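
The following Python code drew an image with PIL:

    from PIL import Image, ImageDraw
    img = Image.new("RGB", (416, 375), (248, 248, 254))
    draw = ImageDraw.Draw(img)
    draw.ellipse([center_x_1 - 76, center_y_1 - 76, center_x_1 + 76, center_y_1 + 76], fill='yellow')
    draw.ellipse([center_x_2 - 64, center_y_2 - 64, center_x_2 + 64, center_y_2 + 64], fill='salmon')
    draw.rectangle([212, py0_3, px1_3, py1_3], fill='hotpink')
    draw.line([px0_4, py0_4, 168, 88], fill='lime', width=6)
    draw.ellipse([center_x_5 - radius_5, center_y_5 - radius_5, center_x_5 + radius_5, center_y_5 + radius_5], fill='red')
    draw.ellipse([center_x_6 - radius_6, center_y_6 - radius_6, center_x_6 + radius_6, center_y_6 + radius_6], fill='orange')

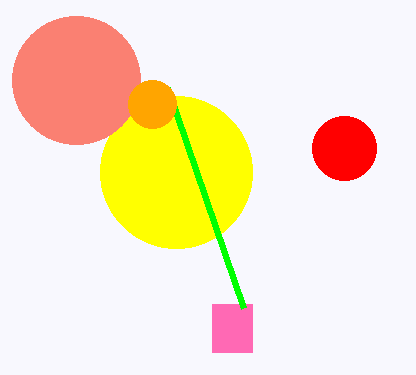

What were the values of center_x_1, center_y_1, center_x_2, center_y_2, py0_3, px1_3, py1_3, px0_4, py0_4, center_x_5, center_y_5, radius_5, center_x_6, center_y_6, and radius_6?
center_x_1 = 176; center_y_1 = 172; center_x_2 = 76; center_y_2 = 80; py0_3 = 304; px1_3 = 252; py1_3 = 352; px0_4 = 244; py0_4 = 308; center_x_5 = 344; center_y_5 = 148; radius_5 = 32; center_x_6 = 152; center_y_6 = 104; radius_6 = 24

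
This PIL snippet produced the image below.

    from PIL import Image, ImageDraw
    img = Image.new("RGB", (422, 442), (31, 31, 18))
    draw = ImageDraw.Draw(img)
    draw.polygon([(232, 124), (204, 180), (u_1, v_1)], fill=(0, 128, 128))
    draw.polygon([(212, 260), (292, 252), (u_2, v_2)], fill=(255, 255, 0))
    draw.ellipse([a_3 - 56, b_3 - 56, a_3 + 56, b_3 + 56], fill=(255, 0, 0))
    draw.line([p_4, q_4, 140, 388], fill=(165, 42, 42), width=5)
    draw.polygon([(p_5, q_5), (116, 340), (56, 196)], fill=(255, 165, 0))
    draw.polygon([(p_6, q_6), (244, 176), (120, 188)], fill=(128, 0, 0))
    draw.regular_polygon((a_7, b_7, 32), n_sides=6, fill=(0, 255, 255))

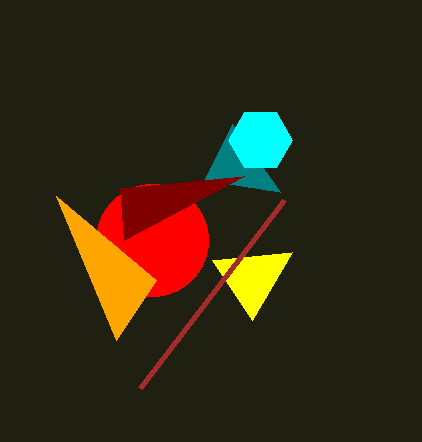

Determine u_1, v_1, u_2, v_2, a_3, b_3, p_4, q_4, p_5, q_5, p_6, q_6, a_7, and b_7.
u_1 = 280; v_1 = 192; u_2 = 252; v_2 = 320; a_3 = 152; b_3 = 240; p_4 = 284; q_4 = 200; p_5 = 156; q_5 = 280; p_6 = 124; q_6 = 240; a_7 = 260; b_7 = 140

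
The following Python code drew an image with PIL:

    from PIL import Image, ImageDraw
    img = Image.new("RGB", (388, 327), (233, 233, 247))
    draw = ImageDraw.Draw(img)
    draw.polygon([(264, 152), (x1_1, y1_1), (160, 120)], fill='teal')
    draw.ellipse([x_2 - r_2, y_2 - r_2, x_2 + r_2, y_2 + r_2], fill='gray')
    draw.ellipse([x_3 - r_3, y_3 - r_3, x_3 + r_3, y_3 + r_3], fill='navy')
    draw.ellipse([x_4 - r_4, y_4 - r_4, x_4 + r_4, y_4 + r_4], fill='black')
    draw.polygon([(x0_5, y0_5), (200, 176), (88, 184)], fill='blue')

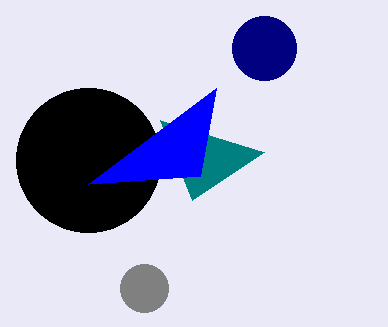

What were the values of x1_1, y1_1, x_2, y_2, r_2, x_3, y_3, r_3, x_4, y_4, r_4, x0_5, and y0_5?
x1_1 = 192, y1_1 = 200, x_2 = 144, y_2 = 288, r_2 = 24, x_3 = 264, y_3 = 48, r_3 = 32, x_4 = 88, y_4 = 160, r_4 = 72, x0_5 = 216, y0_5 = 88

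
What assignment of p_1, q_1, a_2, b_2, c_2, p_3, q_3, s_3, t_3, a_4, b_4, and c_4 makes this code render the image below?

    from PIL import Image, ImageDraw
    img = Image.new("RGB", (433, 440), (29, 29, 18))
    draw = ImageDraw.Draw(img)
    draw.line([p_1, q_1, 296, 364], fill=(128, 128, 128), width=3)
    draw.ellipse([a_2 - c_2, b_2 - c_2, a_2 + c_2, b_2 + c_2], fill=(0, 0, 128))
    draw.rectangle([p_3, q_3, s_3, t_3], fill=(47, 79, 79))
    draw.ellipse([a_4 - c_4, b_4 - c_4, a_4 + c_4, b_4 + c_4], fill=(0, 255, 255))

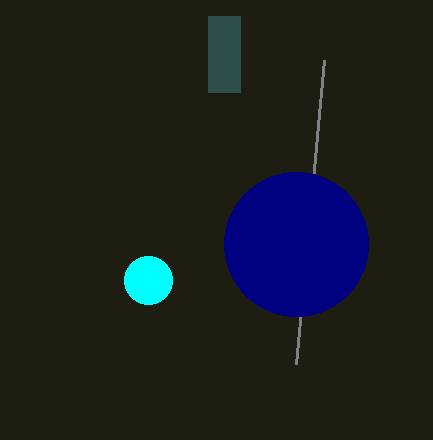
p_1 = 324, q_1 = 60, a_2 = 296, b_2 = 244, c_2 = 72, p_3 = 208, q_3 = 16, s_3 = 240, t_3 = 92, a_4 = 148, b_4 = 280, c_4 = 24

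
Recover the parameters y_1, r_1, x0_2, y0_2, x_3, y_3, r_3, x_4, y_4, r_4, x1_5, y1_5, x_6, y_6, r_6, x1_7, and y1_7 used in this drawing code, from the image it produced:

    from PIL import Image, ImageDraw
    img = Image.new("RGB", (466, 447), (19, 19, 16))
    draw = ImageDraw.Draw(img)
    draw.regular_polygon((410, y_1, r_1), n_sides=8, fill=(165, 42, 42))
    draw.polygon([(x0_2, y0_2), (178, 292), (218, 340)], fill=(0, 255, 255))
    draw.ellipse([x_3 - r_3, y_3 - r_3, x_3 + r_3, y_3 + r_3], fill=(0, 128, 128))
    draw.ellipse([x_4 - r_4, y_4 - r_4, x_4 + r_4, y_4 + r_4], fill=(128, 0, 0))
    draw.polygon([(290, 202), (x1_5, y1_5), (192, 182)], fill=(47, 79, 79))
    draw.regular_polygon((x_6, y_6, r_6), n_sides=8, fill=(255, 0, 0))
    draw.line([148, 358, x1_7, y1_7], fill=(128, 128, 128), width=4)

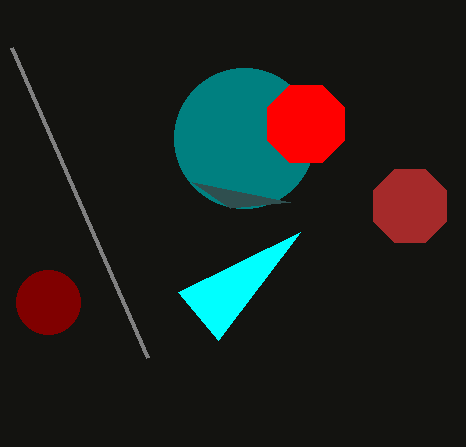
y_1 = 206
r_1 = 40
x0_2 = 300
y0_2 = 232
x_3 = 244
y_3 = 138
r_3 = 70
x_4 = 48
y_4 = 302
r_4 = 32
x1_5 = 230
y1_5 = 208
x_6 = 306
y_6 = 124
r_6 = 42
x1_7 = 12
y1_7 = 48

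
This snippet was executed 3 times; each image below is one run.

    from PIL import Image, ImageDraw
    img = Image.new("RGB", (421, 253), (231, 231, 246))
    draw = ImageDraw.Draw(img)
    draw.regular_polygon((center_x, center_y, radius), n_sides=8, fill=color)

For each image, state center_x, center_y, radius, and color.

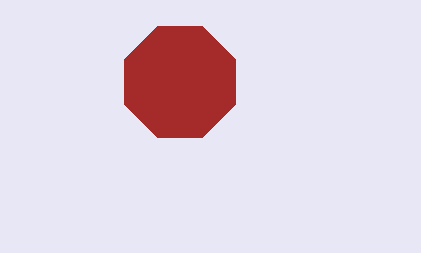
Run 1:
center_x = 180, center_y = 82, radius = 60, color = 'brown'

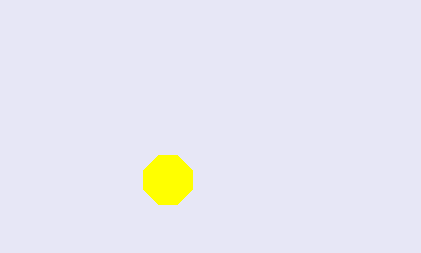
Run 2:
center_x = 168; center_y = 180; radius = 26; color = 'yellow'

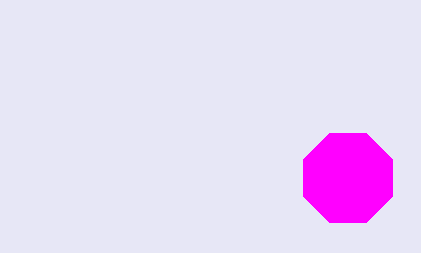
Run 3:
center_x = 348
center_y = 178
radius = 48
color = 'magenta'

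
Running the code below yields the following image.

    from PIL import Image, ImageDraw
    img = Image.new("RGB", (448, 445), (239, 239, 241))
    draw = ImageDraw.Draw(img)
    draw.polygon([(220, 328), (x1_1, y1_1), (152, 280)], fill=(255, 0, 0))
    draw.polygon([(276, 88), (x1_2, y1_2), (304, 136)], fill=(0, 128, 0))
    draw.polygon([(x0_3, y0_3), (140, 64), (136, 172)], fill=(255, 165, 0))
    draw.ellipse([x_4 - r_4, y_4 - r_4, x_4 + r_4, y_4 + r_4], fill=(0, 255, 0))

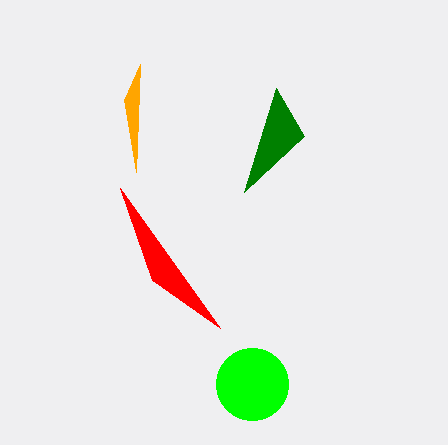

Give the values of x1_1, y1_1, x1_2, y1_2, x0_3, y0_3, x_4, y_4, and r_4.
x1_1 = 120; y1_1 = 188; x1_2 = 244; y1_2 = 192; x0_3 = 124; y0_3 = 100; x_4 = 252; y_4 = 384; r_4 = 36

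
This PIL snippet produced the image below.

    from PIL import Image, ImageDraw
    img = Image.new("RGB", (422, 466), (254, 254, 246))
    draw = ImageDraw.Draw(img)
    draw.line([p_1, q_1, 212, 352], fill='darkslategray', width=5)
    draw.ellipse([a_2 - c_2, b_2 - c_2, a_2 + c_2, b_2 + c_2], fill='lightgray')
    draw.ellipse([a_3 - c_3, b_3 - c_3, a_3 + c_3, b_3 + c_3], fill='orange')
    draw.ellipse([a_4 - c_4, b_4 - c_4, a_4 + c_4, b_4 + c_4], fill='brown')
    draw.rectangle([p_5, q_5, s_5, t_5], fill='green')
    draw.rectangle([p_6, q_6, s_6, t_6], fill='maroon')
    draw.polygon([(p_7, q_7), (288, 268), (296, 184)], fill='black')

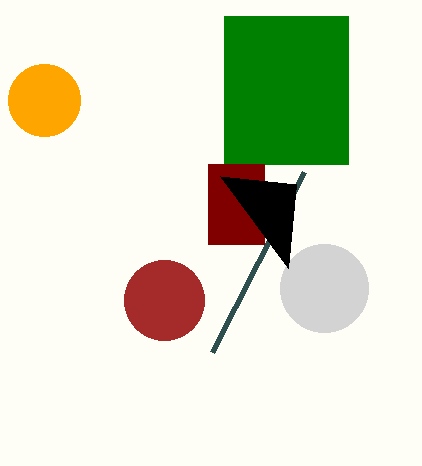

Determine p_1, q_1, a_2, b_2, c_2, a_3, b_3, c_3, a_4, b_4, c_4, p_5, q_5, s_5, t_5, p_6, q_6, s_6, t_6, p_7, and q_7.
p_1 = 304
q_1 = 172
a_2 = 324
b_2 = 288
c_2 = 44
a_3 = 44
b_3 = 100
c_3 = 36
a_4 = 164
b_4 = 300
c_4 = 40
p_5 = 224
q_5 = 16
s_5 = 348
t_5 = 164
p_6 = 208
q_6 = 164
s_6 = 264
t_6 = 244
p_7 = 220
q_7 = 176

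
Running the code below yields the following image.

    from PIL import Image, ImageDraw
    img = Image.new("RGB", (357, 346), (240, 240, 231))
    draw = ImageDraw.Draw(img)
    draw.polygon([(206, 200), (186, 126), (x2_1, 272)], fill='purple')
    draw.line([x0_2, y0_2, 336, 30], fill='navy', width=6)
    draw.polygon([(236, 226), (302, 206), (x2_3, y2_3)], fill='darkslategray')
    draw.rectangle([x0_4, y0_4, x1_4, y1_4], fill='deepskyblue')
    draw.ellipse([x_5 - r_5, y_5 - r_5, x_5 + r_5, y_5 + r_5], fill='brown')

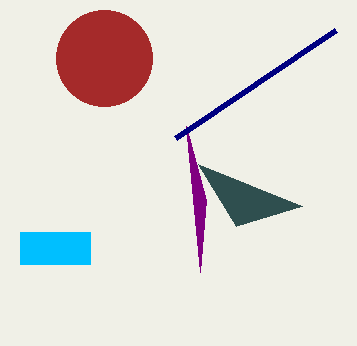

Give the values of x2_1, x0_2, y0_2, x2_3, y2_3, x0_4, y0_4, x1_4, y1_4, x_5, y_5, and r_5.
x2_1 = 200
x0_2 = 176
y0_2 = 138
x2_3 = 198
y2_3 = 164
x0_4 = 20
y0_4 = 232
x1_4 = 90
y1_4 = 264
x_5 = 104
y_5 = 58
r_5 = 48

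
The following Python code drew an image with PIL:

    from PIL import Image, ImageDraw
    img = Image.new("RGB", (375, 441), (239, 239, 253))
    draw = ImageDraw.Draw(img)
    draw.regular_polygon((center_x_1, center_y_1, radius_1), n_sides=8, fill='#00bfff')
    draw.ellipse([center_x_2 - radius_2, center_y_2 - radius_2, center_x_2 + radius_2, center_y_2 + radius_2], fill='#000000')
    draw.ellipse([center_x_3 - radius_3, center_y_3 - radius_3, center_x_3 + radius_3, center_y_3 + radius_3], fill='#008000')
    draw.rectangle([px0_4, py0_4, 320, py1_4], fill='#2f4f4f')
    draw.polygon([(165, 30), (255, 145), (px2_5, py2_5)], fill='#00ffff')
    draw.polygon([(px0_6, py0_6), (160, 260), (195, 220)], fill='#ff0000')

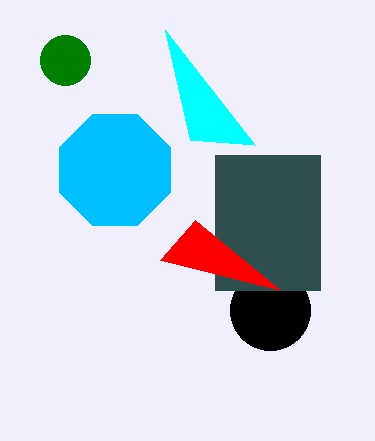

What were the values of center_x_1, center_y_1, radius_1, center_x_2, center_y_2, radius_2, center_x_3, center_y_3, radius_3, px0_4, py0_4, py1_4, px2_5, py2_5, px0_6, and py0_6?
center_x_1 = 115
center_y_1 = 170
radius_1 = 60
center_x_2 = 270
center_y_2 = 310
radius_2 = 40
center_x_3 = 65
center_y_3 = 60
radius_3 = 25
px0_4 = 215
py0_4 = 155
py1_4 = 290
px2_5 = 190
py2_5 = 140
px0_6 = 280
py0_6 = 290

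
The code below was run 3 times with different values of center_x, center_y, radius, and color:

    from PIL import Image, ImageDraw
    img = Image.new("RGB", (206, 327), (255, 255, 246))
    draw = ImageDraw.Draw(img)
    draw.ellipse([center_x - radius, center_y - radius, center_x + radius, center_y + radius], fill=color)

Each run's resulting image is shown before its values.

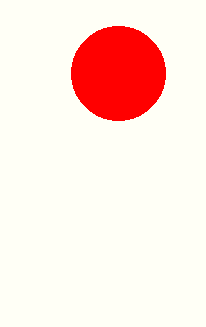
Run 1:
center_x = 118; center_y = 73; radius = 47; color = 'red'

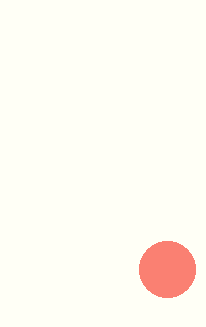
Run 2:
center_x = 167, center_y = 269, radius = 28, color = 'salmon'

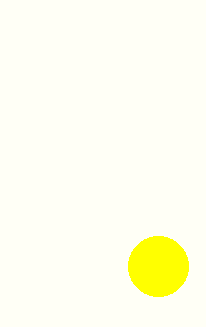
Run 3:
center_x = 158; center_y = 266; radius = 30; color = 'yellow'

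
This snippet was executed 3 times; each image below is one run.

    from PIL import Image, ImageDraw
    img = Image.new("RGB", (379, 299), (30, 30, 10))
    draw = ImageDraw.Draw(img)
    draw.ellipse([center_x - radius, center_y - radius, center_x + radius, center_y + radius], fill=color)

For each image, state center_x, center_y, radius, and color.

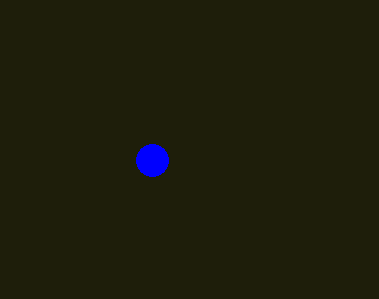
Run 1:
center_x = 152, center_y = 160, radius = 16, color = 'blue'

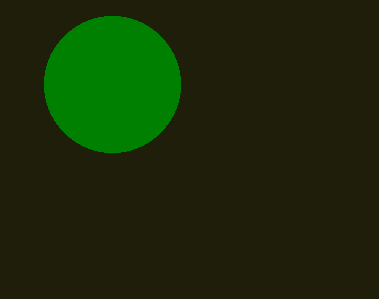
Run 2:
center_x = 112
center_y = 84
radius = 68
color = 'green'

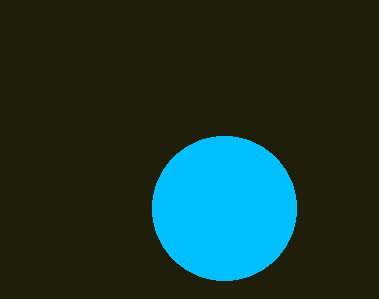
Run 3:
center_x = 224
center_y = 208
radius = 72
color = 'deepskyblue'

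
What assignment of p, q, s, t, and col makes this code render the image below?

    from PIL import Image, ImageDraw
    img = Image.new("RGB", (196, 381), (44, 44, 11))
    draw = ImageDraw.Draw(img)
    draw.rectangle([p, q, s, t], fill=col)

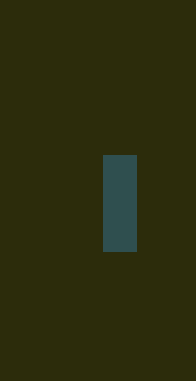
p = 103; q = 155; s = 136; t = 251; col = 'darkslategray'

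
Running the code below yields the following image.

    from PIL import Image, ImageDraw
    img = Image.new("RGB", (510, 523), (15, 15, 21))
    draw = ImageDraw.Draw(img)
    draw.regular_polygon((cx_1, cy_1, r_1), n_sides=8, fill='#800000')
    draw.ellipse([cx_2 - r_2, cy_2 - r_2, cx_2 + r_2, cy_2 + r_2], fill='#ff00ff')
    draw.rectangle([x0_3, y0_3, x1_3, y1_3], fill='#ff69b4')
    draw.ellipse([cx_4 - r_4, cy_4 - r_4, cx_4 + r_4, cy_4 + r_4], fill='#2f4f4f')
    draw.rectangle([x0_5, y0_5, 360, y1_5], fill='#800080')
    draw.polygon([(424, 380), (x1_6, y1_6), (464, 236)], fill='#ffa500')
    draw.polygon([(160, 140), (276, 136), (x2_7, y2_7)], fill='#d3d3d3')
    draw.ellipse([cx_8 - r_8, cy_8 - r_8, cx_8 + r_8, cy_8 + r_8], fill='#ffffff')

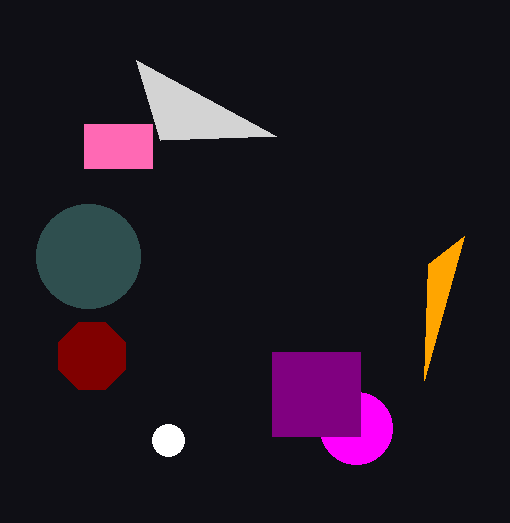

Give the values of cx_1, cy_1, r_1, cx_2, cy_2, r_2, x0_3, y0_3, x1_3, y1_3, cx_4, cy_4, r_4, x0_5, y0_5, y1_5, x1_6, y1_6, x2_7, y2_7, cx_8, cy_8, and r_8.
cx_1 = 92; cy_1 = 356; r_1 = 36; cx_2 = 356; cy_2 = 428; r_2 = 36; x0_3 = 84; y0_3 = 124; x1_3 = 152; y1_3 = 168; cx_4 = 88; cy_4 = 256; r_4 = 52; x0_5 = 272; y0_5 = 352; y1_5 = 436; x1_6 = 428; y1_6 = 264; x2_7 = 136; y2_7 = 60; cx_8 = 168; cy_8 = 440; r_8 = 16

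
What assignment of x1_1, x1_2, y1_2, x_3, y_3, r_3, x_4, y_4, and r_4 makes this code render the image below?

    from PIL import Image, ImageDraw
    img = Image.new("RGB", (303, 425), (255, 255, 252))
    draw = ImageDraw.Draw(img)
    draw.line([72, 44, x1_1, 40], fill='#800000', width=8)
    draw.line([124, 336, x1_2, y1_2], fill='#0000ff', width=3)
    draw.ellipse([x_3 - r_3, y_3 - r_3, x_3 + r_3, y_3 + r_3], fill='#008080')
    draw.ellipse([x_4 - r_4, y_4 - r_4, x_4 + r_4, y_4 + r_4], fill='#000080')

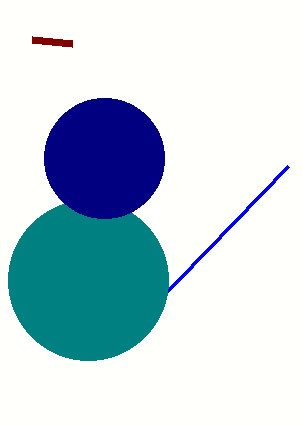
x1_1 = 32
x1_2 = 288
y1_2 = 166
x_3 = 88
y_3 = 280
r_3 = 80
x_4 = 104
y_4 = 158
r_4 = 60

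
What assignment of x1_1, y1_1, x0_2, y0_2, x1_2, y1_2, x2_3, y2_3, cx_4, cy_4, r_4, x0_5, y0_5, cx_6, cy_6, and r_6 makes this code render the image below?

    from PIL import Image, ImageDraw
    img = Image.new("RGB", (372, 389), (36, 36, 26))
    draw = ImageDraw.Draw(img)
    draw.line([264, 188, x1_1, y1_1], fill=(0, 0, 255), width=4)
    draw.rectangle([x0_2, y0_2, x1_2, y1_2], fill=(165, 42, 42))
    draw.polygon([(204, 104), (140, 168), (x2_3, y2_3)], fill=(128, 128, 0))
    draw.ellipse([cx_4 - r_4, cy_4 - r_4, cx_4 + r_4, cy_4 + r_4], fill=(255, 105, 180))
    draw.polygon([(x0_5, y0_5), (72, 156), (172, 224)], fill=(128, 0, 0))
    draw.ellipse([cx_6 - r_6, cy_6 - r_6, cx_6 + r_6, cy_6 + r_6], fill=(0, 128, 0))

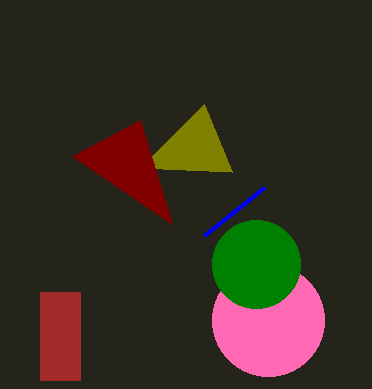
x1_1 = 204; y1_1 = 236; x0_2 = 40; y0_2 = 292; x1_2 = 80; y1_2 = 380; x2_3 = 232; y2_3 = 172; cx_4 = 268; cy_4 = 320; r_4 = 56; x0_5 = 140; y0_5 = 120; cx_6 = 256; cy_6 = 264; r_6 = 44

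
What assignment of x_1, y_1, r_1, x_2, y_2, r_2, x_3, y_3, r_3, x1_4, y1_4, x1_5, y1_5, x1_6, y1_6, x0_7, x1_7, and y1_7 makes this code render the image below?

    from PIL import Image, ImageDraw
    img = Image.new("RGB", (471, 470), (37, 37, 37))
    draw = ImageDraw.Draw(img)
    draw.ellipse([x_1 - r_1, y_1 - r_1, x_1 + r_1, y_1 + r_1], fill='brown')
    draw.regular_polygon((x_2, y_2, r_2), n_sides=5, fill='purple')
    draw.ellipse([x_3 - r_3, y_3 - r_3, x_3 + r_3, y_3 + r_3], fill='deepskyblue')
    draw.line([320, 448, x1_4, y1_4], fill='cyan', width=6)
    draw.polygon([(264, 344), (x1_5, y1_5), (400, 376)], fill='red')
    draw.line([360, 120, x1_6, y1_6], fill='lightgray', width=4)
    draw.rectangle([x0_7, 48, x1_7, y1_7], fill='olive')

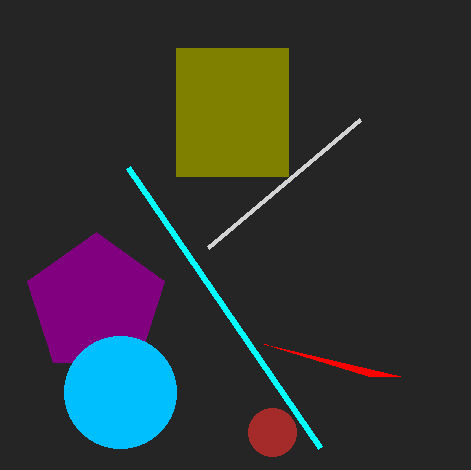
x_1 = 272
y_1 = 432
r_1 = 24
x_2 = 96
y_2 = 304
r_2 = 72
x_3 = 120
y_3 = 392
r_3 = 56
x1_4 = 128
y1_4 = 168
x1_5 = 368
y1_5 = 376
x1_6 = 208
y1_6 = 248
x0_7 = 176
x1_7 = 288
y1_7 = 176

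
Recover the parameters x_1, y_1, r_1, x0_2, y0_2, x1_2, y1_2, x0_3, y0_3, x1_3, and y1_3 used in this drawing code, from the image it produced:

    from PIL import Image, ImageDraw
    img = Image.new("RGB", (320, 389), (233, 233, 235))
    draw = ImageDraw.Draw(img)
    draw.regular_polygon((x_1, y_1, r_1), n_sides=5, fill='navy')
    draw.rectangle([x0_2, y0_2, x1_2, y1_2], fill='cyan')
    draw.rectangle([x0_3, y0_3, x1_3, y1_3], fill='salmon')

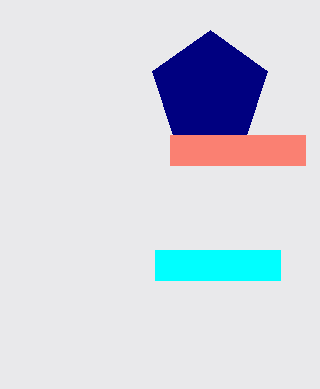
x_1 = 210, y_1 = 90, r_1 = 60, x0_2 = 155, y0_2 = 250, x1_2 = 280, y1_2 = 280, x0_3 = 170, y0_3 = 135, x1_3 = 305, y1_3 = 165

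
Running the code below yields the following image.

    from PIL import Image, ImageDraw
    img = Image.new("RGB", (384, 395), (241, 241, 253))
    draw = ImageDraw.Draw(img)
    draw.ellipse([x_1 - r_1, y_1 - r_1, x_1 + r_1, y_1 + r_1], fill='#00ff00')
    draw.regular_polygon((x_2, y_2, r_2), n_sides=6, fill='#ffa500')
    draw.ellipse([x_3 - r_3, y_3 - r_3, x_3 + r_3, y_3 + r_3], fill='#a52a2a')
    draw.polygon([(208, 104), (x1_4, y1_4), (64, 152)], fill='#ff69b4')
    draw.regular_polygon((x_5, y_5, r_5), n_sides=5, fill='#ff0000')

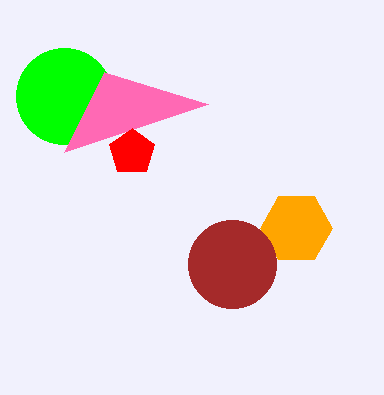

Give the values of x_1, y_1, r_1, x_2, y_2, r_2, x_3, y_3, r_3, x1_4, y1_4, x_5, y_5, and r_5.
x_1 = 64; y_1 = 96; r_1 = 48; x_2 = 296; y_2 = 228; r_2 = 36; x_3 = 232; y_3 = 264; r_3 = 44; x1_4 = 104; y1_4 = 72; x_5 = 132; y_5 = 152; r_5 = 24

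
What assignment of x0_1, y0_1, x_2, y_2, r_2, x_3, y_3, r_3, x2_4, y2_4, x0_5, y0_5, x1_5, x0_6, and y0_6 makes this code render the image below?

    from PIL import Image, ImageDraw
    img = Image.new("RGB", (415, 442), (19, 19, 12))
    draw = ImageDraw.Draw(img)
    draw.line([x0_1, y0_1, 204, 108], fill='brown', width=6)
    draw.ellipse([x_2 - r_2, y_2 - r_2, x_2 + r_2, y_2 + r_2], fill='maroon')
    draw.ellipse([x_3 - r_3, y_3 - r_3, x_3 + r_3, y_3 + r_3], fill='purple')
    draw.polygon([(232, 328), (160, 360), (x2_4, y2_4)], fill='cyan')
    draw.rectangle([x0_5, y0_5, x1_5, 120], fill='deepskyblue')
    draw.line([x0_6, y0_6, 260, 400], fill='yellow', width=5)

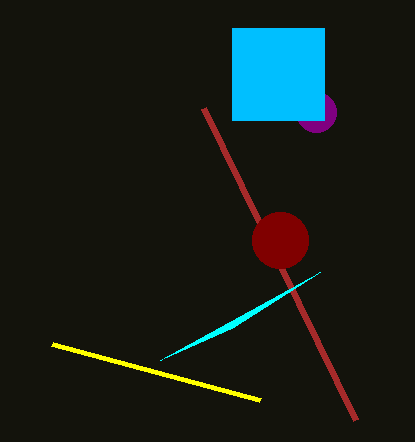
x0_1 = 356
y0_1 = 420
x_2 = 280
y_2 = 240
r_2 = 28
x_3 = 316
y_3 = 112
r_3 = 20
x2_4 = 320
y2_4 = 272
x0_5 = 232
y0_5 = 28
x1_5 = 324
x0_6 = 52
y0_6 = 344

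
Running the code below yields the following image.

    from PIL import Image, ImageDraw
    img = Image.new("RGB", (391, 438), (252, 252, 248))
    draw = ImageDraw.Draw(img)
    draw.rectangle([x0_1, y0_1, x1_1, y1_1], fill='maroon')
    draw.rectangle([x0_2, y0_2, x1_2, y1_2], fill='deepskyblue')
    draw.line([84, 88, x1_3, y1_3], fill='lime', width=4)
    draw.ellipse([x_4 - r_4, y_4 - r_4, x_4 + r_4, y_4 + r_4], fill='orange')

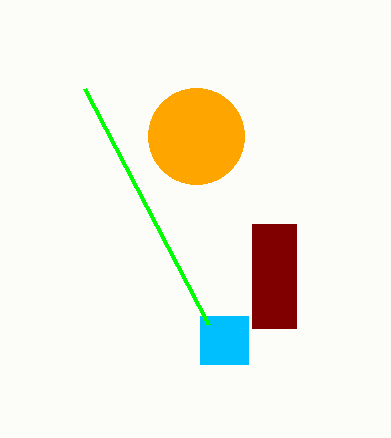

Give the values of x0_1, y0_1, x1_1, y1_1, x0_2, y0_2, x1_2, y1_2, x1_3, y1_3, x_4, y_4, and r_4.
x0_1 = 252, y0_1 = 224, x1_1 = 296, y1_1 = 328, x0_2 = 200, y0_2 = 316, x1_2 = 248, y1_2 = 364, x1_3 = 208, y1_3 = 324, x_4 = 196, y_4 = 136, r_4 = 48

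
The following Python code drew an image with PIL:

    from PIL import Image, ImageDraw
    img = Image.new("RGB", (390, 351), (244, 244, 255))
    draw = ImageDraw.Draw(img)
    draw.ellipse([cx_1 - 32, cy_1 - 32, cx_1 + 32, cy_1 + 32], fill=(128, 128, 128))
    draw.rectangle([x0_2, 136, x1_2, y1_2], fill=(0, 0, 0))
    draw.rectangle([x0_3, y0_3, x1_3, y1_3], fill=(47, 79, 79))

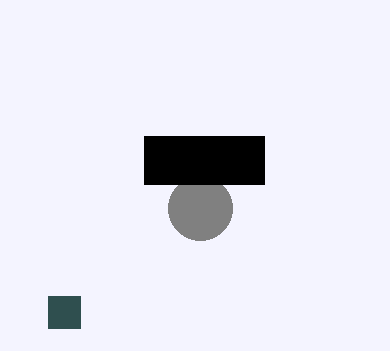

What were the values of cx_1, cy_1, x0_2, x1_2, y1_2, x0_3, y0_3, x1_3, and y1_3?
cx_1 = 200; cy_1 = 208; x0_2 = 144; x1_2 = 264; y1_2 = 184; x0_3 = 48; y0_3 = 296; x1_3 = 80; y1_3 = 328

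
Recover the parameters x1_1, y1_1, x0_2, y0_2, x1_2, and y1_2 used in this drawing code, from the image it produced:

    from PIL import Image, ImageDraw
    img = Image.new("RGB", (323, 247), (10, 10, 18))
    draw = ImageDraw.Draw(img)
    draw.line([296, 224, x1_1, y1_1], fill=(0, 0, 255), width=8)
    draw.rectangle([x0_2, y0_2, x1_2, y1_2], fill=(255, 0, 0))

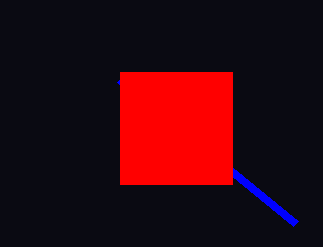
x1_1 = 120, y1_1 = 80, x0_2 = 120, y0_2 = 72, x1_2 = 232, y1_2 = 184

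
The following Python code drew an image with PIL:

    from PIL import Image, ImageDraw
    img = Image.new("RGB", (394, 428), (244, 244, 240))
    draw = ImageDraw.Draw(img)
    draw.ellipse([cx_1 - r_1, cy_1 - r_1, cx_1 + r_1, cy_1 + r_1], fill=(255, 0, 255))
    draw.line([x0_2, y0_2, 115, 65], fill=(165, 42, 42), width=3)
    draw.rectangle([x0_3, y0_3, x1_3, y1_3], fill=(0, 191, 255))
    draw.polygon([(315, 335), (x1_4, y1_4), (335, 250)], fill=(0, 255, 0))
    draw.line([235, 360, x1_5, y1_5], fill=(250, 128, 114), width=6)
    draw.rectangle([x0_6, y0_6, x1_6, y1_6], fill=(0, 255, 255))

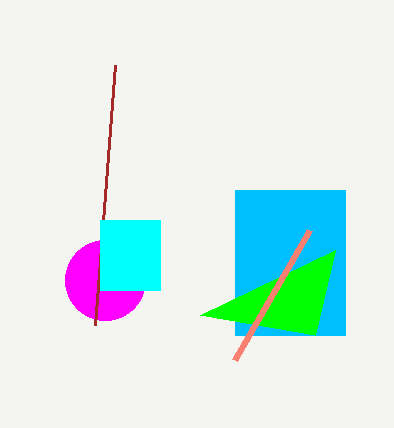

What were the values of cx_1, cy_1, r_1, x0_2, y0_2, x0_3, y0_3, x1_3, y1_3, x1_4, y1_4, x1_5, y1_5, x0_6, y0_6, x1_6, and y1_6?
cx_1 = 105, cy_1 = 280, r_1 = 40, x0_2 = 95, y0_2 = 325, x0_3 = 235, y0_3 = 190, x1_3 = 345, y1_3 = 335, x1_4 = 200, y1_4 = 315, x1_5 = 310, y1_5 = 230, x0_6 = 100, y0_6 = 220, x1_6 = 160, y1_6 = 290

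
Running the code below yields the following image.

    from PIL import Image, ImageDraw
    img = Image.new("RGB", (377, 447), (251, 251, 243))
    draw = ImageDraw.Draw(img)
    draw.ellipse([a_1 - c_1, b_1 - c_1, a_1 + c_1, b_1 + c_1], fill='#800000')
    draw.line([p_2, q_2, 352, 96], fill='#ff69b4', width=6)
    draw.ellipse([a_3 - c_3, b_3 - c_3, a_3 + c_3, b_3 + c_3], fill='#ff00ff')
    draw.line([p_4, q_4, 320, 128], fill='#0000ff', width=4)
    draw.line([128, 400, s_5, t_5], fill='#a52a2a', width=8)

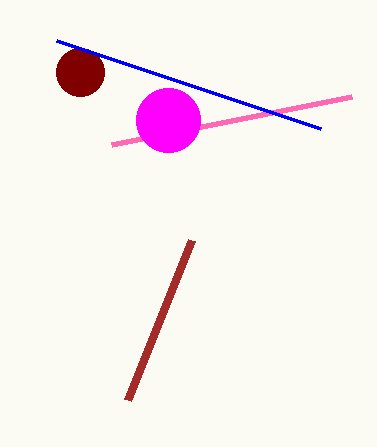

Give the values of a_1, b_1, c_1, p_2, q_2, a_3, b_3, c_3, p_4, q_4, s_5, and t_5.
a_1 = 80
b_1 = 72
c_1 = 24
p_2 = 112
q_2 = 144
a_3 = 168
b_3 = 120
c_3 = 32
p_4 = 56
q_4 = 40
s_5 = 192
t_5 = 240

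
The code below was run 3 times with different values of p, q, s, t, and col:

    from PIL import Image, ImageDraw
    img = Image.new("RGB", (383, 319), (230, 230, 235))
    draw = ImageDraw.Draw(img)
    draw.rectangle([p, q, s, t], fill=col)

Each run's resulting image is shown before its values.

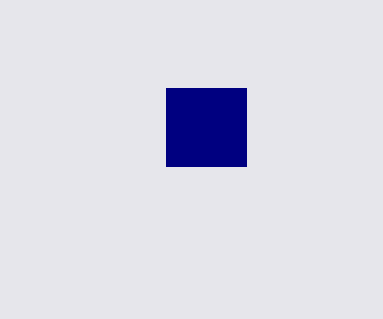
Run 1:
p = 166; q = 88; s = 246; t = 166; col = 'navy'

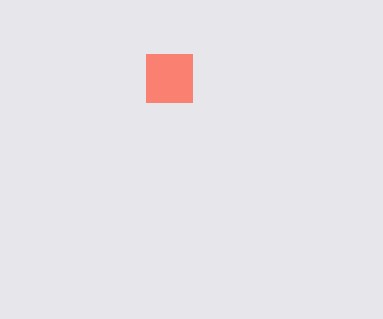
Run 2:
p = 146, q = 54, s = 192, t = 102, col = 'salmon'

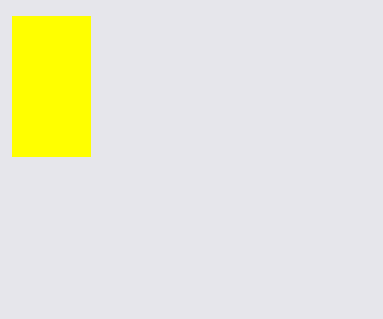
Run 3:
p = 12; q = 16; s = 90; t = 156; col = 'yellow'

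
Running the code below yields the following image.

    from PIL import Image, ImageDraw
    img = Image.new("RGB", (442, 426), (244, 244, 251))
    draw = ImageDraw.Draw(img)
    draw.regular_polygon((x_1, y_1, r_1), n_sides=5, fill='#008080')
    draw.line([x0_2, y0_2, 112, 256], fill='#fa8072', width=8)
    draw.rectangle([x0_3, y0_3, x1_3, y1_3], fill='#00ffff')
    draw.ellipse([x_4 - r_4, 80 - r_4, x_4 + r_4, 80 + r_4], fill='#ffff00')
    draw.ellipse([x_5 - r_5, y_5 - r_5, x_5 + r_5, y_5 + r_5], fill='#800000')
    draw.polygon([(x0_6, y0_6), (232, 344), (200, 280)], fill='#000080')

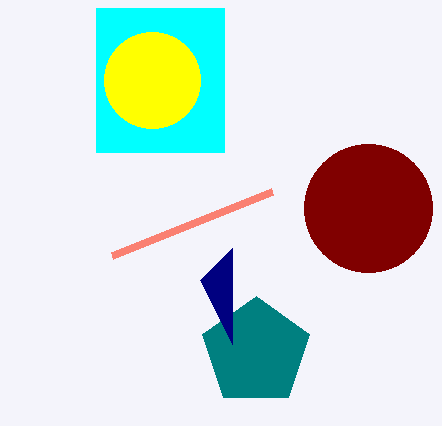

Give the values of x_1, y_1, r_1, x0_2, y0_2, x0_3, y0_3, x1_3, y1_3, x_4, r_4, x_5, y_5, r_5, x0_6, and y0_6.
x_1 = 256
y_1 = 352
r_1 = 56
x0_2 = 272
y0_2 = 192
x0_3 = 96
y0_3 = 8
x1_3 = 224
y1_3 = 152
x_4 = 152
r_4 = 48
x_5 = 368
y_5 = 208
r_5 = 64
x0_6 = 232
y0_6 = 248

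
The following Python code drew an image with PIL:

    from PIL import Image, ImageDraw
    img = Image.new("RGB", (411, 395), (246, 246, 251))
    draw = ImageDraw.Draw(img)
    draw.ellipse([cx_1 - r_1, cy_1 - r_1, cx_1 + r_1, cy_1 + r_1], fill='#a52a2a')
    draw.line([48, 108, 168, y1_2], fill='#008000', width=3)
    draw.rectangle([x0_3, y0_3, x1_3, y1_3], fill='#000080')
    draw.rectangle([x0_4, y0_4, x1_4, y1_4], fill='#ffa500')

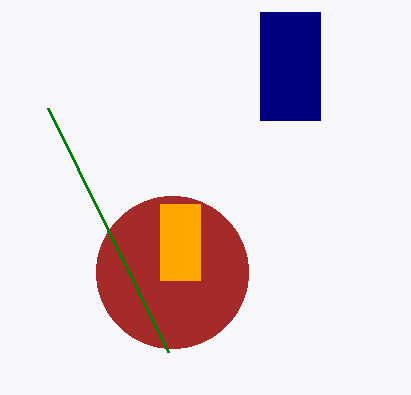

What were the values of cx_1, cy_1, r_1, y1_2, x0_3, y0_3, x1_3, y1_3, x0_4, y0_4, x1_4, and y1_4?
cx_1 = 172; cy_1 = 272; r_1 = 76; y1_2 = 352; x0_3 = 260; y0_3 = 12; x1_3 = 320; y1_3 = 120; x0_4 = 160; y0_4 = 204; x1_4 = 200; y1_4 = 280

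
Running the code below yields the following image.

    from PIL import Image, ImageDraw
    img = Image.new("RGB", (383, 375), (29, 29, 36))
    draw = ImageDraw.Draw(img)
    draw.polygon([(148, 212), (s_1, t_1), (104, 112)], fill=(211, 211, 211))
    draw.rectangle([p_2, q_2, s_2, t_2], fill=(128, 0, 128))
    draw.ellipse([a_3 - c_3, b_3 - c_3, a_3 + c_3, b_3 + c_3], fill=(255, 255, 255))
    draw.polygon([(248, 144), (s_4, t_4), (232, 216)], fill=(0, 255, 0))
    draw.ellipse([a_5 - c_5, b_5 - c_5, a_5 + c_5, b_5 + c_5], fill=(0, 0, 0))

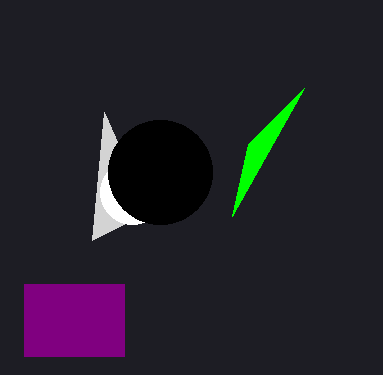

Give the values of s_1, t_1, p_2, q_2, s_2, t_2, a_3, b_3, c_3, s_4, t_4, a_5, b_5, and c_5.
s_1 = 92
t_1 = 240
p_2 = 24
q_2 = 284
s_2 = 124
t_2 = 356
a_3 = 132
b_3 = 192
c_3 = 32
s_4 = 304
t_4 = 88
a_5 = 160
b_5 = 172
c_5 = 52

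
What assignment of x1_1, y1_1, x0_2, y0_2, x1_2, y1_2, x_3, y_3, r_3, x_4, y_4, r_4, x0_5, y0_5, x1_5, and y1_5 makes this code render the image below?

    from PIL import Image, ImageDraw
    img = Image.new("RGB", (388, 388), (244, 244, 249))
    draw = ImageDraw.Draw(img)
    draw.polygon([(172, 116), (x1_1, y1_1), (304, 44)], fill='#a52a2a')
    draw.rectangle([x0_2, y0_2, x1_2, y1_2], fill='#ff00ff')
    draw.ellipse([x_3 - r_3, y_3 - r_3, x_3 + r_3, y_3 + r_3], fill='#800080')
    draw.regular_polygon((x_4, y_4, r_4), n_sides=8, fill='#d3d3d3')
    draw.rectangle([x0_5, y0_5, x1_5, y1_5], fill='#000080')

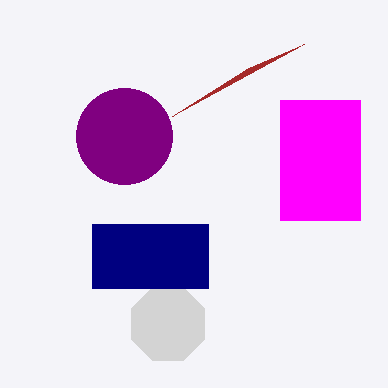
x1_1 = 248; y1_1 = 68; x0_2 = 280; y0_2 = 100; x1_2 = 360; y1_2 = 220; x_3 = 124; y_3 = 136; r_3 = 48; x_4 = 168; y_4 = 324; r_4 = 40; x0_5 = 92; y0_5 = 224; x1_5 = 208; y1_5 = 288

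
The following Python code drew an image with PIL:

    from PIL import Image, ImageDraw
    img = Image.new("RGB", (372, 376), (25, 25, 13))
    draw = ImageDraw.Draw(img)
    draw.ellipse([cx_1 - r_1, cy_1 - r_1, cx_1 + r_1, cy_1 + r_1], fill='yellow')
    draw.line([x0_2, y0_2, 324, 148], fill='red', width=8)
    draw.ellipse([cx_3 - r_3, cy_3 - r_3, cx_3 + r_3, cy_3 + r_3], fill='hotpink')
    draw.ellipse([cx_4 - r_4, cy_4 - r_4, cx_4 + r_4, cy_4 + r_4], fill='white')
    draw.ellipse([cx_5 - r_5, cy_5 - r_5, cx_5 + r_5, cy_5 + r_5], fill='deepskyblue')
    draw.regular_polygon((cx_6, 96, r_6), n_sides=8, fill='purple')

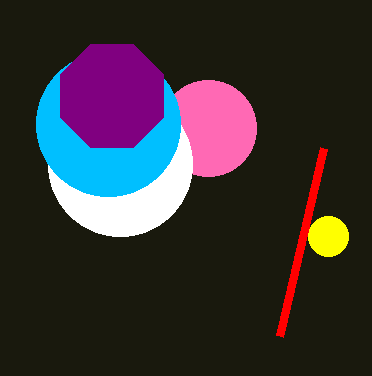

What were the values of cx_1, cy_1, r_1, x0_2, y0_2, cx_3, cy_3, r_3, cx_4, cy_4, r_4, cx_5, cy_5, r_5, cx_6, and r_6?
cx_1 = 328, cy_1 = 236, r_1 = 20, x0_2 = 280, y0_2 = 336, cx_3 = 208, cy_3 = 128, r_3 = 48, cx_4 = 120, cy_4 = 164, r_4 = 72, cx_5 = 108, cy_5 = 124, r_5 = 72, cx_6 = 112, r_6 = 56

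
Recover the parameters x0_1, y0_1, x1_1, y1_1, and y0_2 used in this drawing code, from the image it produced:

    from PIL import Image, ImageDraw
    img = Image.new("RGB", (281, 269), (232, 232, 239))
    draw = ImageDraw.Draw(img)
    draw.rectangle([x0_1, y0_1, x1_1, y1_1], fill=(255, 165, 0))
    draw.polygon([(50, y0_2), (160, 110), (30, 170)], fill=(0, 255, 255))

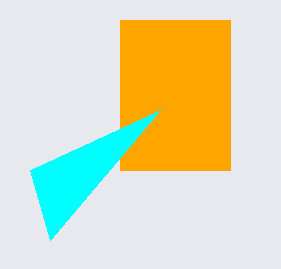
x0_1 = 120
y0_1 = 20
x1_1 = 230
y1_1 = 170
y0_2 = 240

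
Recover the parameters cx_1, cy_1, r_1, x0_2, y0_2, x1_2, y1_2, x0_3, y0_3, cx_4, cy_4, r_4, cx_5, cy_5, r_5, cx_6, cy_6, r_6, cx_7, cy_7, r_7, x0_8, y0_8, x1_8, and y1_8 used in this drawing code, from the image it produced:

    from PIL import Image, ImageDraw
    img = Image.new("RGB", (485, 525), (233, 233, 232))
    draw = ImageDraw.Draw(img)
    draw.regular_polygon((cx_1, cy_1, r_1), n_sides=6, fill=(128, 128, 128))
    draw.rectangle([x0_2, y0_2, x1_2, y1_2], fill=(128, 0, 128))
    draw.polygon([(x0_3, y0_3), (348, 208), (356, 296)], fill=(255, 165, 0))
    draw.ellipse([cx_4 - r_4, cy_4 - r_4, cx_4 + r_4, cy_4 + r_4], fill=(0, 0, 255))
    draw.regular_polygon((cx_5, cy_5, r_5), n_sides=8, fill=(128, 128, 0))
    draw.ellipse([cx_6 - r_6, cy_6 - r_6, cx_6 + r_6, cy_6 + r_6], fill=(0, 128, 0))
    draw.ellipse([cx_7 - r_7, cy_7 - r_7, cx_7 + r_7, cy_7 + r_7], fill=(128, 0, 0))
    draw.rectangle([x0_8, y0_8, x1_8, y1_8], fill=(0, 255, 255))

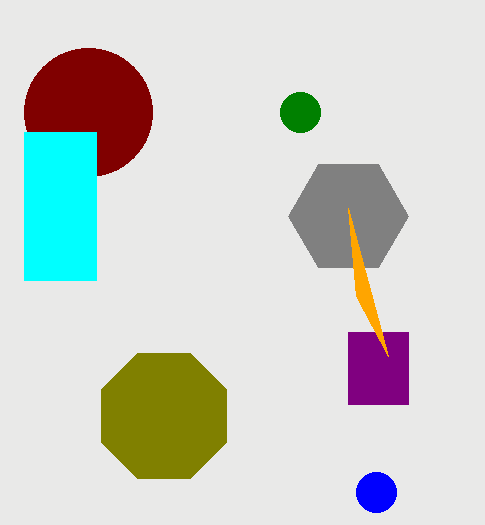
cx_1 = 348, cy_1 = 216, r_1 = 60, x0_2 = 348, y0_2 = 332, x1_2 = 408, y1_2 = 404, x0_3 = 388, y0_3 = 356, cx_4 = 376, cy_4 = 492, r_4 = 20, cx_5 = 164, cy_5 = 416, r_5 = 68, cx_6 = 300, cy_6 = 112, r_6 = 20, cx_7 = 88, cy_7 = 112, r_7 = 64, x0_8 = 24, y0_8 = 132, x1_8 = 96, y1_8 = 280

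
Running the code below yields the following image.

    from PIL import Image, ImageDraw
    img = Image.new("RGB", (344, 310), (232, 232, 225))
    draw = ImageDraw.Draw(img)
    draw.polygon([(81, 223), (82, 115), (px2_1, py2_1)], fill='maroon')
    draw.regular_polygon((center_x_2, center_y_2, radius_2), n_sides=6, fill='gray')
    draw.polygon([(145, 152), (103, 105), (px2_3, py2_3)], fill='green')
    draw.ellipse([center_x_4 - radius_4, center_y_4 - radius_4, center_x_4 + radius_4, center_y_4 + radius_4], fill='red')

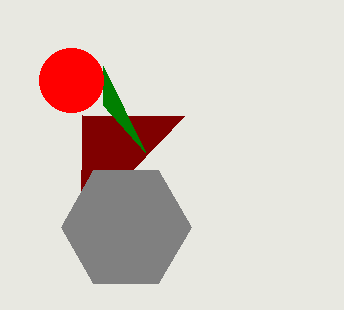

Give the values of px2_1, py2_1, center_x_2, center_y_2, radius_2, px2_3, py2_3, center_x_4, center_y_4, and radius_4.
px2_1 = 184; py2_1 = 116; center_x_2 = 126; center_y_2 = 227; radius_2 = 65; px2_3 = 103; py2_3 = 66; center_x_4 = 71; center_y_4 = 80; radius_4 = 32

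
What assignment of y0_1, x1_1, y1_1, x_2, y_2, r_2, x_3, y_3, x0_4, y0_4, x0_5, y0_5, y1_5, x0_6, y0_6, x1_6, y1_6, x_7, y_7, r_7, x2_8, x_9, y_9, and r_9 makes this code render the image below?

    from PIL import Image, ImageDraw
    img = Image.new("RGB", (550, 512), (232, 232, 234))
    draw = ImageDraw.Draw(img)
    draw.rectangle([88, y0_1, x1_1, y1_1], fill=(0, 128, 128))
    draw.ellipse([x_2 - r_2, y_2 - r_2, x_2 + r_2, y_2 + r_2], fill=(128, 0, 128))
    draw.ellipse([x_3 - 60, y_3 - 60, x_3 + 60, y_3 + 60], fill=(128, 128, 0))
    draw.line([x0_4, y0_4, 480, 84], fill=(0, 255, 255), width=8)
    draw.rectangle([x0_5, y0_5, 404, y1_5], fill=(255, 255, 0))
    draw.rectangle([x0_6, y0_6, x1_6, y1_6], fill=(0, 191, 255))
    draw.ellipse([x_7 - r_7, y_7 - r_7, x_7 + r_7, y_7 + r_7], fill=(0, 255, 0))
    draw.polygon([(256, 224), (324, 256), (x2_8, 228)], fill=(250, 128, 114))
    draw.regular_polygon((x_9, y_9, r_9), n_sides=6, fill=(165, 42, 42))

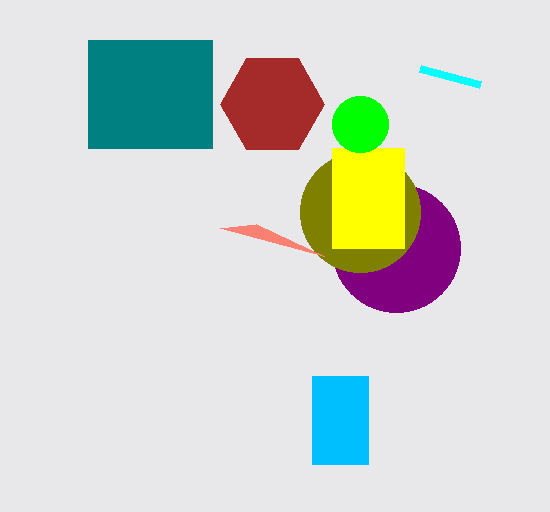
y0_1 = 40
x1_1 = 212
y1_1 = 148
x_2 = 396
y_2 = 248
r_2 = 64
x_3 = 360
y_3 = 212
x0_4 = 420
y0_4 = 68
x0_5 = 332
y0_5 = 148
y1_5 = 248
x0_6 = 312
y0_6 = 376
x1_6 = 368
y1_6 = 464
x_7 = 360
y_7 = 124
r_7 = 28
x2_8 = 220
x_9 = 272
y_9 = 104
r_9 = 52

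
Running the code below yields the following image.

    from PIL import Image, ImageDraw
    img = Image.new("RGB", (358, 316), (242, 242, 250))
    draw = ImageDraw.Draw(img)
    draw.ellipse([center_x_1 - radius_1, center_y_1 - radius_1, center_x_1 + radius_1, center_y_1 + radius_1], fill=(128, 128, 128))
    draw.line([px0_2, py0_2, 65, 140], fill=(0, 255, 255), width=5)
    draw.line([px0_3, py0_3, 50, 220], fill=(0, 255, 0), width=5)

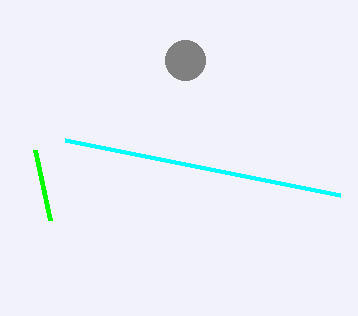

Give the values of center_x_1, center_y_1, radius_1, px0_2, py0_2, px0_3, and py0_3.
center_x_1 = 185; center_y_1 = 60; radius_1 = 20; px0_2 = 340; py0_2 = 195; px0_3 = 35; py0_3 = 150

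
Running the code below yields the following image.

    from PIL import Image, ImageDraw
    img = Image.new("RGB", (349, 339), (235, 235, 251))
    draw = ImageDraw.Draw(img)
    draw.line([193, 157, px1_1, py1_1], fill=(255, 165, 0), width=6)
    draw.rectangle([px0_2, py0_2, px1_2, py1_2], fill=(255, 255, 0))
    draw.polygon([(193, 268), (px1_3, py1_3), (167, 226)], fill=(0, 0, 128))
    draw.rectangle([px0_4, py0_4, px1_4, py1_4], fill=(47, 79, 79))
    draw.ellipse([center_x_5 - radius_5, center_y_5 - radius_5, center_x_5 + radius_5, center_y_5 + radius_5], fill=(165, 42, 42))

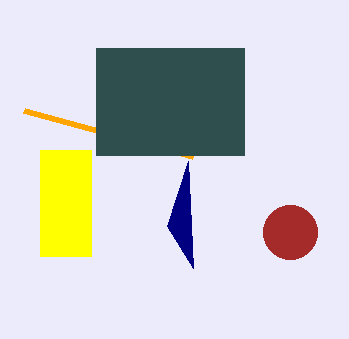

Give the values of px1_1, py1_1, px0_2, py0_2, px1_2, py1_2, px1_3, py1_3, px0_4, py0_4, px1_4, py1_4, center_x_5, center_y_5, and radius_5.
px1_1 = 24, py1_1 = 111, px0_2 = 40, py0_2 = 150, px1_2 = 91, py1_2 = 256, px1_3 = 188, py1_3 = 161, px0_4 = 96, py0_4 = 48, px1_4 = 244, py1_4 = 155, center_x_5 = 290, center_y_5 = 232, radius_5 = 27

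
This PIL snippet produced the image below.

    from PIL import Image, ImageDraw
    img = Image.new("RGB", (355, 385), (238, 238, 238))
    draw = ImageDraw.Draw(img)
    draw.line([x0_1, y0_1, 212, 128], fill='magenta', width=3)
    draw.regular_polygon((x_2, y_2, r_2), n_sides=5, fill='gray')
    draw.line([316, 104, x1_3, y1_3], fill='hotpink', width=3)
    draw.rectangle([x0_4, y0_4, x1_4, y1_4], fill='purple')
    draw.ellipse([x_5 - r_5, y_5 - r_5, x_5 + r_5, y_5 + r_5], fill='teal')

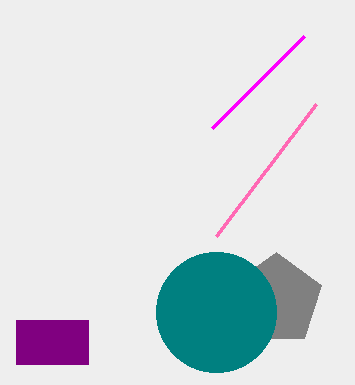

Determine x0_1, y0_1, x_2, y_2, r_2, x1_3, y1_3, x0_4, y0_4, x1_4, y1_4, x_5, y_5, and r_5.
x0_1 = 304
y0_1 = 36
x_2 = 276
y_2 = 300
r_2 = 48
x1_3 = 216
y1_3 = 236
x0_4 = 16
y0_4 = 320
x1_4 = 88
y1_4 = 364
x_5 = 216
y_5 = 312
r_5 = 60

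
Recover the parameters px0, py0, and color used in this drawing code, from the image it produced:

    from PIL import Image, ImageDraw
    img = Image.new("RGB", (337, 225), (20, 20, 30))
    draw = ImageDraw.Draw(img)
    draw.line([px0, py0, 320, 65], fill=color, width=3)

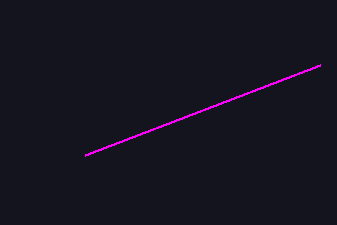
px0 = 85, py0 = 155, color = 'magenta'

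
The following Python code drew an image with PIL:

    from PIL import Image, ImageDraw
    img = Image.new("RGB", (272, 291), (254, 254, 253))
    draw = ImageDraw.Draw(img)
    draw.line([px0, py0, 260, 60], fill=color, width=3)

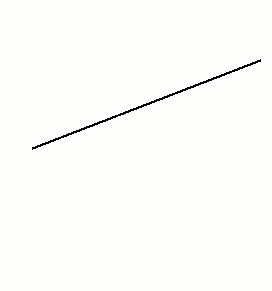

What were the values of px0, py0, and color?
px0 = 32; py0 = 148; color = 'black'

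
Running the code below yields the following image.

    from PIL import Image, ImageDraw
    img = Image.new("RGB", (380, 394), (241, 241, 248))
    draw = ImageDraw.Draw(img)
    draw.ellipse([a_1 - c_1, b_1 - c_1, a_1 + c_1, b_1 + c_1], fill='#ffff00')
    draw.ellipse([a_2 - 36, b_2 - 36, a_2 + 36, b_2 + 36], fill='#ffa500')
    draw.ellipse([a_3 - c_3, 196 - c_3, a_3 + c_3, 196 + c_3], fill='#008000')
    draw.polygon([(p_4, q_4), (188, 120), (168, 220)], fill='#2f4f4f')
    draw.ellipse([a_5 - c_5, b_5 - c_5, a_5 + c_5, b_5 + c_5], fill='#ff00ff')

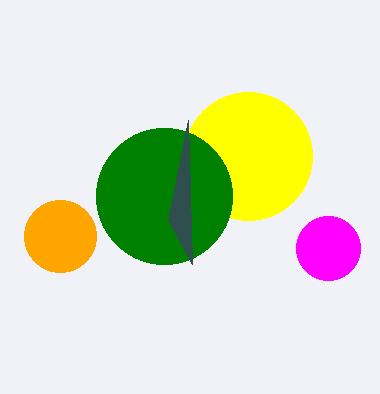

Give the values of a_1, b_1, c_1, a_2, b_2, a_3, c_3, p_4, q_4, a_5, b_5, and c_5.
a_1 = 248
b_1 = 156
c_1 = 64
a_2 = 60
b_2 = 236
a_3 = 164
c_3 = 68
p_4 = 192
q_4 = 264
a_5 = 328
b_5 = 248
c_5 = 32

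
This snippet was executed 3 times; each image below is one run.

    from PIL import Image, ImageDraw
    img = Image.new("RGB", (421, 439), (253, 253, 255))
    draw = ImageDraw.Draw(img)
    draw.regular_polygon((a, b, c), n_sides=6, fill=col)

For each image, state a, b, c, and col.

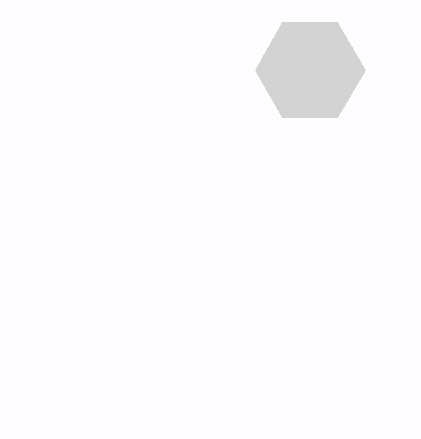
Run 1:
a = 310
b = 70
c = 55
col = 'lightgray'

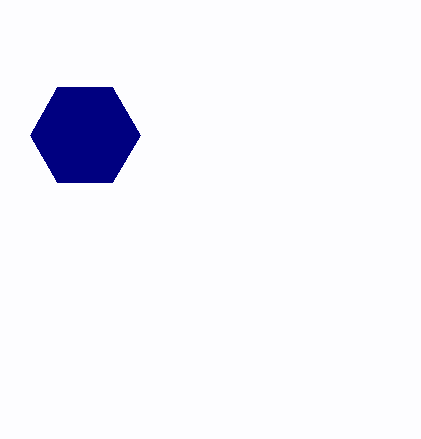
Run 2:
a = 85; b = 135; c = 55; col = 'navy'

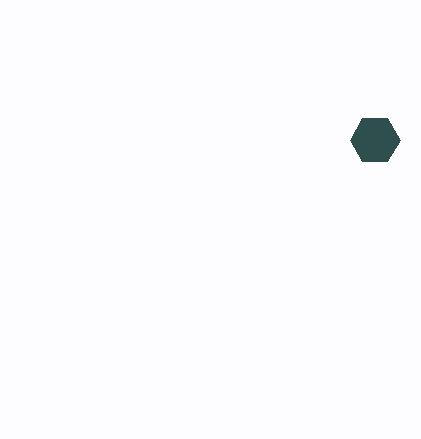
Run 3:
a = 375, b = 140, c = 25, col = 'darkslategray'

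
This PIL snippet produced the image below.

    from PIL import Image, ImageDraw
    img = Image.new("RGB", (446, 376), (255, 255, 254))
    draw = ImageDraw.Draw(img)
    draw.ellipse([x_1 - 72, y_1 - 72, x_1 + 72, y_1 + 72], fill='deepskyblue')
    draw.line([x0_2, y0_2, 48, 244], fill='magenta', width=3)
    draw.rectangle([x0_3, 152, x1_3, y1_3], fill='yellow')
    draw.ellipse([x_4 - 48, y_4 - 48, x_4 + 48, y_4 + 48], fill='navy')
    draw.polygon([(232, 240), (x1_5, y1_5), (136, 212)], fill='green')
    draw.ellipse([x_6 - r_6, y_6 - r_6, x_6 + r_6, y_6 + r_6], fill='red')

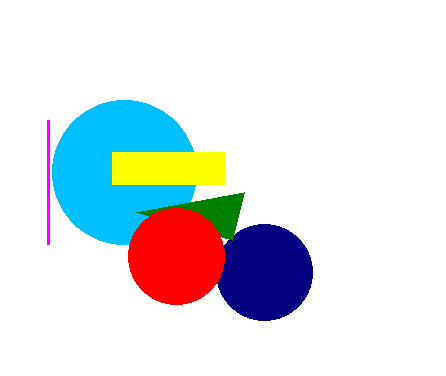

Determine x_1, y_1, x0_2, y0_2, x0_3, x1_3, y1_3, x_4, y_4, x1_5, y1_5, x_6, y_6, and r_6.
x_1 = 124, y_1 = 172, x0_2 = 48, y0_2 = 120, x0_3 = 112, x1_3 = 224, y1_3 = 184, x_4 = 264, y_4 = 272, x1_5 = 244, y1_5 = 192, x_6 = 176, y_6 = 256, r_6 = 48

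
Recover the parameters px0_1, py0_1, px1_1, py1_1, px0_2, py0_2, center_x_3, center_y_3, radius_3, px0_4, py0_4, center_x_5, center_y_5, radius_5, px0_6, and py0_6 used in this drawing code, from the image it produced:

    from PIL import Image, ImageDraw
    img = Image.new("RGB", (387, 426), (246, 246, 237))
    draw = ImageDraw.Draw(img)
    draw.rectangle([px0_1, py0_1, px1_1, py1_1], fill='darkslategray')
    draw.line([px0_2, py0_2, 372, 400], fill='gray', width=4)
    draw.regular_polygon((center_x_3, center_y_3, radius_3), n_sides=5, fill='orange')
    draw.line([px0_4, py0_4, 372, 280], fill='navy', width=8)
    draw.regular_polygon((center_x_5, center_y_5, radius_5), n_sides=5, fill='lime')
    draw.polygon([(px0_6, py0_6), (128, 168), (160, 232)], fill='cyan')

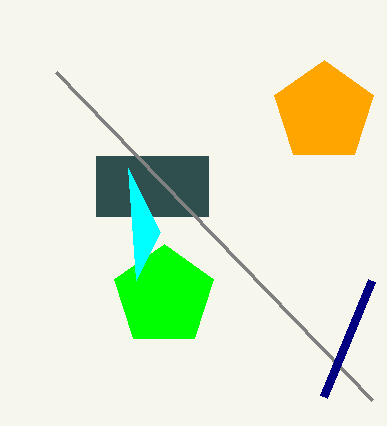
px0_1 = 96
py0_1 = 156
px1_1 = 208
py1_1 = 216
px0_2 = 56
py0_2 = 72
center_x_3 = 324
center_y_3 = 112
radius_3 = 52
px0_4 = 324
py0_4 = 396
center_x_5 = 164
center_y_5 = 296
radius_5 = 52
px0_6 = 136
py0_6 = 280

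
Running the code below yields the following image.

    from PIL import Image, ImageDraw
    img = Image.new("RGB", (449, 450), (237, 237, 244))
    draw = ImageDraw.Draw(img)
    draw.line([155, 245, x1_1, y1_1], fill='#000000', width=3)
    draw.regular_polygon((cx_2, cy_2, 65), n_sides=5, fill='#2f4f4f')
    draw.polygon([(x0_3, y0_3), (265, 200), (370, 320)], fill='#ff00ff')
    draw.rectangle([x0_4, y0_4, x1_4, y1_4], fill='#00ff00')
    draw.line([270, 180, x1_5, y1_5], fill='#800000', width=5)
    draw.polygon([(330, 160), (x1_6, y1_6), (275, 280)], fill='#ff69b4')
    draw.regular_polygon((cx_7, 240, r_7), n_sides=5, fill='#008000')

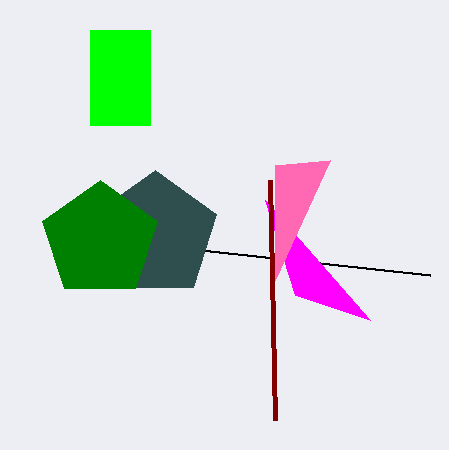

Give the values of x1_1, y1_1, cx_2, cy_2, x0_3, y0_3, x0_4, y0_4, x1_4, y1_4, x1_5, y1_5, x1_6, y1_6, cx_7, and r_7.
x1_1 = 430; y1_1 = 275; cx_2 = 155; cy_2 = 235; x0_3 = 295; y0_3 = 295; x0_4 = 90; y0_4 = 30; x1_4 = 150; y1_4 = 125; x1_5 = 275; y1_5 = 420; x1_6 = 275; y1_6 = 165; cx_7 = 100; r_7 = 60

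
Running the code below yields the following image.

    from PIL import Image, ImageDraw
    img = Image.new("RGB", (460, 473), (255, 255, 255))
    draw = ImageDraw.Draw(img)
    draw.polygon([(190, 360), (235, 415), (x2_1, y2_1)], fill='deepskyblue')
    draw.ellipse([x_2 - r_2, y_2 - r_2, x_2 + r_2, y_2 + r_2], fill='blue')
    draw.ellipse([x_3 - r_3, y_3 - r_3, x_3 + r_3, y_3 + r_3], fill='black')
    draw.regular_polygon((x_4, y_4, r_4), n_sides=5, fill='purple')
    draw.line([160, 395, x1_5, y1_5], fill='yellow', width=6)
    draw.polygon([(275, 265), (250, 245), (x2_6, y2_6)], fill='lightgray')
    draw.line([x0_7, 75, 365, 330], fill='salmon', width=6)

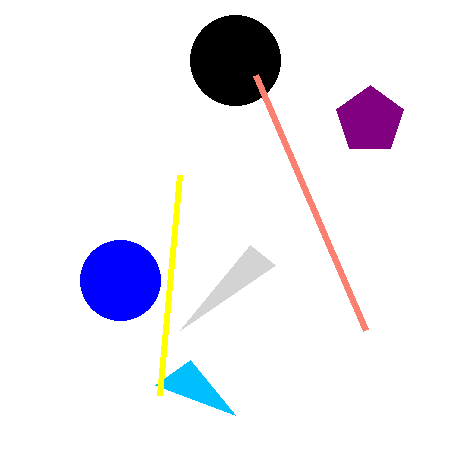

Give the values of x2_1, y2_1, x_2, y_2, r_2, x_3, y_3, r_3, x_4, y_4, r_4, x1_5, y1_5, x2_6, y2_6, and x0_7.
x2_1 = 155, y2_1 = 385, x_2 = 120, y_2 = 280, r_2 = 40, x_3 = 235, y_3 = 60, r_3 = 45, x_4 = 370, y_4 = 120, r_4 = 35, x1_5 = 180, y1_5 = 175, x2_6 = 180, y2_6 = 330, x0_7 = 255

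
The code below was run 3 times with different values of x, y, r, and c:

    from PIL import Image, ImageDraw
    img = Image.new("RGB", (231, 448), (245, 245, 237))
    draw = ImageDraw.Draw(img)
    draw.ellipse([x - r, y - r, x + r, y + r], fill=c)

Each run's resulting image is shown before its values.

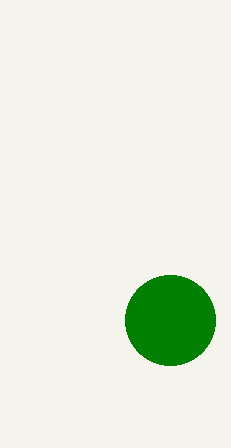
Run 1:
x = 170
y = 320
r = 45
c = 'green'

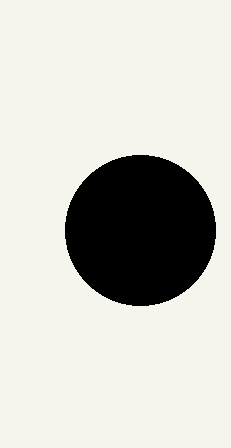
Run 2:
x = 140
y = 230
r = 75
c = 'black'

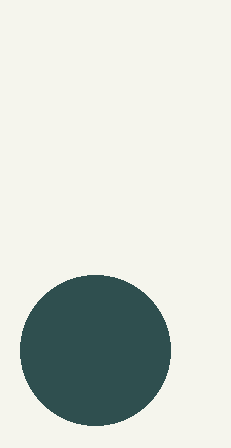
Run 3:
x = 95
y = 350
r = 75
c = 'darkslategray'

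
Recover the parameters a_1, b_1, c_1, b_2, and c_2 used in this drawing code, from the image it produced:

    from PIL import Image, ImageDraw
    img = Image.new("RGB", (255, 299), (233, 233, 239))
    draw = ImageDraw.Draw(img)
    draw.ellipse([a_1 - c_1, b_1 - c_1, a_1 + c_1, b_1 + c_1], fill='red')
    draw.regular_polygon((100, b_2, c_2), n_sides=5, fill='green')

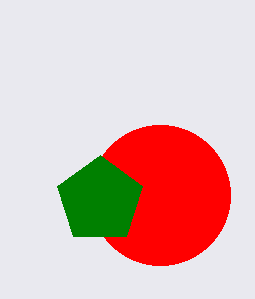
a_1 = 160; b_1 = 195; c_1 = 70; b_2 = 200; c_2 = 45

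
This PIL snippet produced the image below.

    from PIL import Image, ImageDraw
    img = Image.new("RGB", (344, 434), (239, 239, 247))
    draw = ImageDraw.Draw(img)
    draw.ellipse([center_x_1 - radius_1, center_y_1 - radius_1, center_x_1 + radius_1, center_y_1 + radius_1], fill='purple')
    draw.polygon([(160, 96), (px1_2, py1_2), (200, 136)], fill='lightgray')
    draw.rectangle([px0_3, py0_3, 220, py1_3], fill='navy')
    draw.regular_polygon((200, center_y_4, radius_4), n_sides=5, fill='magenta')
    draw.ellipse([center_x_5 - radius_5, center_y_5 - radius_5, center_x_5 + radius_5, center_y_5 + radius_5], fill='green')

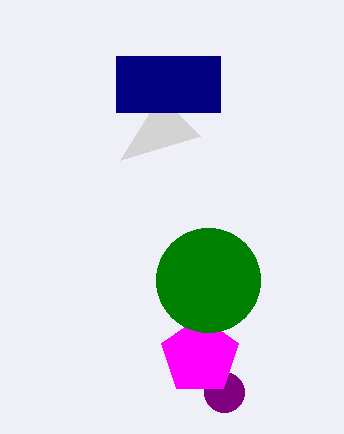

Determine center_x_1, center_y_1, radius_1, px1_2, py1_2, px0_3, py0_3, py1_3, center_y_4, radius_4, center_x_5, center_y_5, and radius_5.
center_x_1 = 224; center_y_1 = 392; radius_1 = 20; px1_2 = 120; py1_2 = 160; px0_3 = 116; py0_3 = 56; py1_3 = 112; center_y_4 = 356; radius_4 = 40; center_x_5 = 208; center_y_5 = 280; radius_5 = 52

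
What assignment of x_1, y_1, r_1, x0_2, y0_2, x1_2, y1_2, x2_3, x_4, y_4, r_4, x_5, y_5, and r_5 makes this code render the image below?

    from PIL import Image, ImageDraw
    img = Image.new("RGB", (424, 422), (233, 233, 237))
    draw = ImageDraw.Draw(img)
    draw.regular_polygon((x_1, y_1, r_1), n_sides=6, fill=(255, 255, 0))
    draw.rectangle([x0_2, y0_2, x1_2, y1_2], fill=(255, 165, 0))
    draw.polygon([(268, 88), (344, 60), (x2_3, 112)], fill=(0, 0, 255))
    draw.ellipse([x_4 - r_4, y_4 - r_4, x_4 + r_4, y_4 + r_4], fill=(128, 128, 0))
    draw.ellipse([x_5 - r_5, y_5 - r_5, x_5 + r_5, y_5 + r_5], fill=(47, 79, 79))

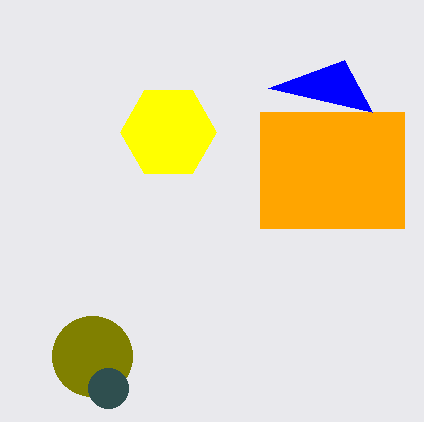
x_1 = 168, y_1 = 132, r_1 = 48, x0_2 = 260, y0_2 = 112, x1_2 = 404, y1_2 = 228, x2_3 = 372, x_4 = 92, y_4 = 356, r_4 = 40, x_5 = 108, y_5 = 388, r_5 = 20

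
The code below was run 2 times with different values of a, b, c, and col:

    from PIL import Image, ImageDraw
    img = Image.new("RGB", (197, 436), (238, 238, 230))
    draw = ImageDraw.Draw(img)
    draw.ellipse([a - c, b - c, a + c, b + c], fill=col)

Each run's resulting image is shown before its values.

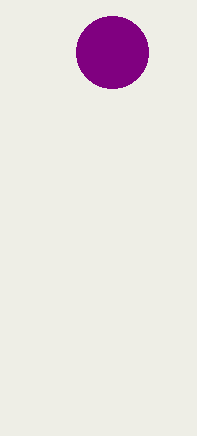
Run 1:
a = 112
b = 52
c = 36
col = 'purple'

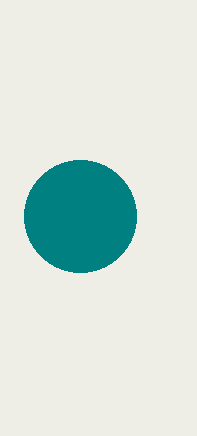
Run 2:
a = 80; b = 216; c = 56; col = 'teal'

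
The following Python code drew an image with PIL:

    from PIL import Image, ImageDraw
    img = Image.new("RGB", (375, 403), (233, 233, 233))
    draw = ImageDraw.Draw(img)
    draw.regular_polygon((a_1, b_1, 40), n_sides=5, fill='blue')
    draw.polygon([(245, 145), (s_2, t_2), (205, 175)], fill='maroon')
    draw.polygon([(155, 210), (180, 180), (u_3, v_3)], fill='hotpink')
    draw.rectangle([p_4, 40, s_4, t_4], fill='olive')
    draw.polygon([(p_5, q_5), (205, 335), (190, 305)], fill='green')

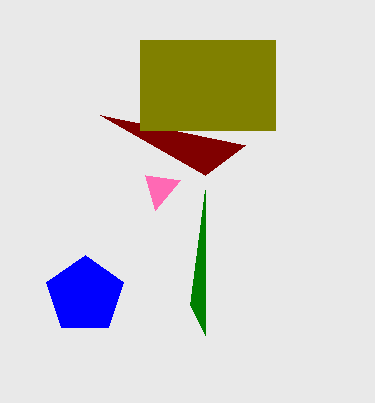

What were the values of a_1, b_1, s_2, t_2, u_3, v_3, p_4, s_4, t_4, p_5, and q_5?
a_1 = 85, b_1 = 295, s_2 = 100, t_2 = 115, u_3 = 145, v_3 = 175, p_4 = 140, s_4 = 275, t_4 = 130, p_5 = 205, q_5 = 190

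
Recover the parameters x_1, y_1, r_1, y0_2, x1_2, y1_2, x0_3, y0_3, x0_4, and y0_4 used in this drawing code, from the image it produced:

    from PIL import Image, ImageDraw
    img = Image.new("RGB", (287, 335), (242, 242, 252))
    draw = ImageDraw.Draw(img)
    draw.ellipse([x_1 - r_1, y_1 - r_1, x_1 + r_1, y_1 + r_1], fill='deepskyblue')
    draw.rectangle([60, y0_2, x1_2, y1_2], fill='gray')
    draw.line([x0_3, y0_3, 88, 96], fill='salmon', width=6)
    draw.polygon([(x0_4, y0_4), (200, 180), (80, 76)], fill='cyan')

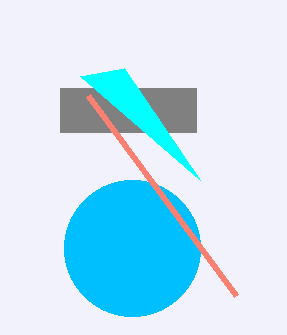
x_1 = 132; y_1 = 248; r_1 = 68; y0_2 = 88; x1_2 = 196; y1_2 = 132; x0_3 = 236; y0_3 = 296; x0_4 = 124; y0_4 = 68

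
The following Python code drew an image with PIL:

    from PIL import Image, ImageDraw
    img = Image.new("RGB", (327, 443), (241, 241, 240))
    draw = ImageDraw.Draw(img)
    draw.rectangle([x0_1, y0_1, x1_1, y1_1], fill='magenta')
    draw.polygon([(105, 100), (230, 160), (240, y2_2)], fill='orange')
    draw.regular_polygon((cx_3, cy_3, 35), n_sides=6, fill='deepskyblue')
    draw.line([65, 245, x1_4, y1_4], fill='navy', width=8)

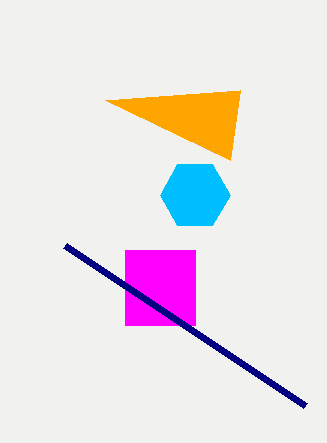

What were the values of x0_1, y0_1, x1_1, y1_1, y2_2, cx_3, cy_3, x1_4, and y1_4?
x0_1 = 125; y0_1 = 250; x1_1 = 195; y1_1 = 325; y2_2 = 90; cx_3 = 195; cy_3 = 195; x1_4 = 305; y1_4 = 405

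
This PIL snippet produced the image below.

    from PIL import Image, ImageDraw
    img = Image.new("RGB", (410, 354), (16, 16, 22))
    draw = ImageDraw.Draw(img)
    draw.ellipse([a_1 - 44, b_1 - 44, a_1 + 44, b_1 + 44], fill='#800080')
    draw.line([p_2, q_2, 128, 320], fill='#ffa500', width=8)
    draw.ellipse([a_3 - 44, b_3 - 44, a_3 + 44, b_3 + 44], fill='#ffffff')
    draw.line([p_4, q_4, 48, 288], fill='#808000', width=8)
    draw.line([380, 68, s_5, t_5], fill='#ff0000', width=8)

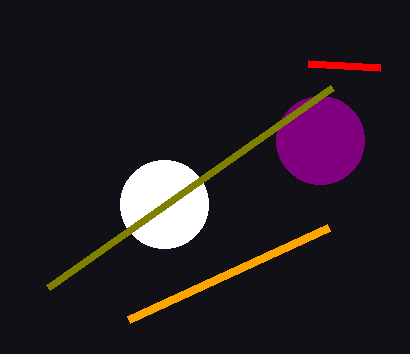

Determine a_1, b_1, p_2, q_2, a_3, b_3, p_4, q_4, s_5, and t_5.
a_1 = 320; b_1 = 140; p_2 = 328; q_2 = 228; a_3 = 164; b_3 = 204; p_4 = 332; q_4 = 88; s_5 = 308; t_5 = 64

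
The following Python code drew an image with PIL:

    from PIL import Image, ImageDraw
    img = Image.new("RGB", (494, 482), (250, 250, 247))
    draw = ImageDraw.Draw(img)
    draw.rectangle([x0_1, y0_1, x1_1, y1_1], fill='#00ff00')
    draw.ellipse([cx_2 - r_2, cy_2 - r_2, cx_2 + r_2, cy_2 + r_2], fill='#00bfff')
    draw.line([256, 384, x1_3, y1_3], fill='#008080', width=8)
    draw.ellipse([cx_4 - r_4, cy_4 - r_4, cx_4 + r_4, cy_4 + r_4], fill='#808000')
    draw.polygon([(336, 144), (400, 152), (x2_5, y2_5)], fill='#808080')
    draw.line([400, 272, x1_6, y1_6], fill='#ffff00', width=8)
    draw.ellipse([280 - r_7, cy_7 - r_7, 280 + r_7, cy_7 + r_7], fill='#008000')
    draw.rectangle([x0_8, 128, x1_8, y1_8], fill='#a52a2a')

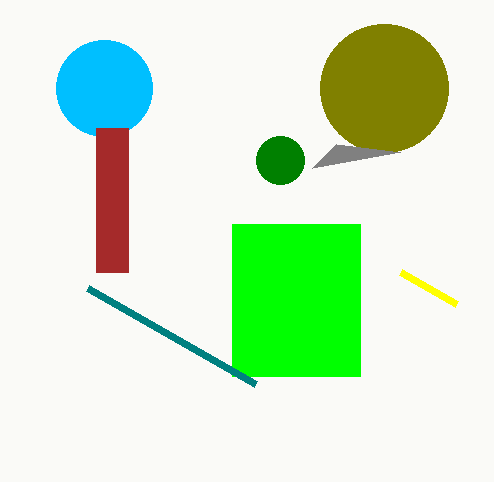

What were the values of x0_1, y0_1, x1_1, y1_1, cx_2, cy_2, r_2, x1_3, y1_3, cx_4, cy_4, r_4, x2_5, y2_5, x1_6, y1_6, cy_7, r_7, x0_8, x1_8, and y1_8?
x0_1 = 232; y0_1 = 224; x1_1 = 360; y1_1 = 376; cx_2 = 104; cy_2 = 88; r_2 = 48; x1_3 = 88; y1_3 = 288; cx_4 = 384; cy_4 = 88; r_4 = 64; x2_5 = 312; y2_5 = 168; x1_6 = 456; y1_6 = 304; cy_7 = 160; r_7 = 24; x0_8 = 96; x1_8 = 128; y1_8 = 272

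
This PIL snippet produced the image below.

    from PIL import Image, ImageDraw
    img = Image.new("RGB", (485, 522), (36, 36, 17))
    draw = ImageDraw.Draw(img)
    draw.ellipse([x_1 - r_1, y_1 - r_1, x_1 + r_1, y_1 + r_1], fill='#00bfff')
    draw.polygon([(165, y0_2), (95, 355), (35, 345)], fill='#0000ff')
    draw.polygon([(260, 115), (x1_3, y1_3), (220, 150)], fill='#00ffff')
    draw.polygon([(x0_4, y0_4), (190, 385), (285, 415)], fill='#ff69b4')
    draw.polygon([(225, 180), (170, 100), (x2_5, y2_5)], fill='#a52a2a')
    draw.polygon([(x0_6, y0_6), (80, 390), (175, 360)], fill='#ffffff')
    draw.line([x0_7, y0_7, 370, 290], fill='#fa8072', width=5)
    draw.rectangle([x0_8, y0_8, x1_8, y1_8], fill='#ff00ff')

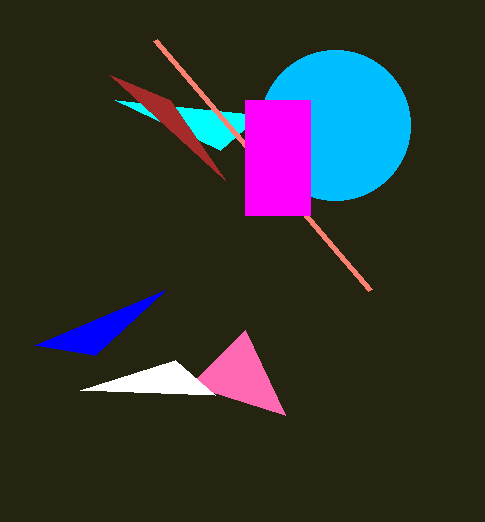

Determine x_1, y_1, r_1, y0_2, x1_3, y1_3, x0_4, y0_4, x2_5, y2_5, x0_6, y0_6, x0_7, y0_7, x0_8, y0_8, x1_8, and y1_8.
x_1 = 335; y_1 = 125; r_1 = 75; y0_2 = 290; x1_3 = 115; y1_3 = 100; x0_4 = 245; y0_4 = 330; x2_5 = 110; y2_5 = 75; x0_6 = 215; y0_6 = 395; x0_7 = 155; y0_7 = 40; x0_8 = 245; y0_8 = 100; x1_8 = 310; y1_8 = 215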